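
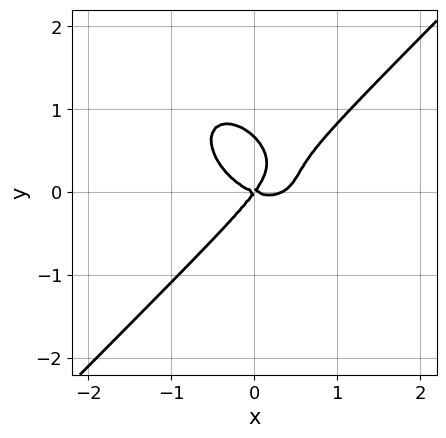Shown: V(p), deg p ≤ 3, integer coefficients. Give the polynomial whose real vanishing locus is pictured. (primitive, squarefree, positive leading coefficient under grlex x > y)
3*x^3 - 3*y^3 - x^2 - 2*x*y + 2*y^2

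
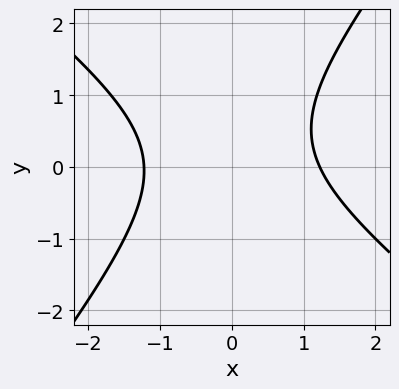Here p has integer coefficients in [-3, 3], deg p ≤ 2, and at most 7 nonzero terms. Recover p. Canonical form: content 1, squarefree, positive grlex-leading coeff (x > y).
First, degree: a generic line meets the curve in up to 2 points, so deg p = 2.
Next, observable constraints: it misses every integer gridline on the y-axis.
Finally, the integer polynomial consistent with all of this is the stated p.

2*x^2 + x*y - 2*y^2 + y - 3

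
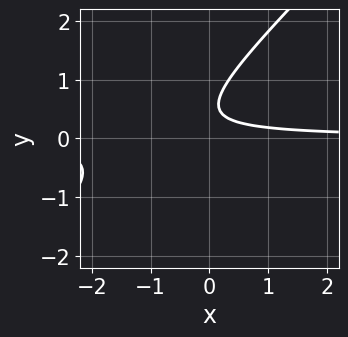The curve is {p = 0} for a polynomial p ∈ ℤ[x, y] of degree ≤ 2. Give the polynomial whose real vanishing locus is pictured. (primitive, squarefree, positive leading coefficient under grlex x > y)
3*x*y - 3*y^2 + 3*y - 1

(a) Degree: no degree-1 curve has this shape, so deg p = 2.
(b) Reading off the gridlines: no x-intercept at any integer in the box; the curve avoids every integer y-axis point in the box.
(c) These observations pin down the coefficients.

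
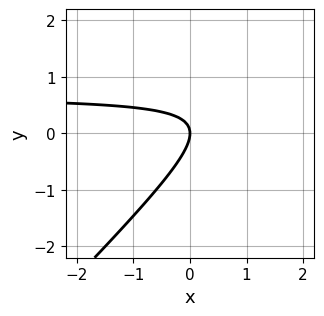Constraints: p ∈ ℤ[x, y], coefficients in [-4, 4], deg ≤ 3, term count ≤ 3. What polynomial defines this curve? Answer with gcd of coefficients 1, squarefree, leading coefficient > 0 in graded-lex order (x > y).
deg p = 2. The shape is more complex than any degree-1 curve.
Observable constraints: it crosses the x-axis at the gridline x = 0; it crosses the y-axis at the gridline y = 0.
Assembling these constraints gives the stated polynomial.

3*x*y - 3*y^2 - 2*x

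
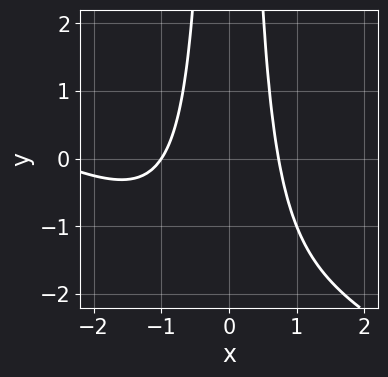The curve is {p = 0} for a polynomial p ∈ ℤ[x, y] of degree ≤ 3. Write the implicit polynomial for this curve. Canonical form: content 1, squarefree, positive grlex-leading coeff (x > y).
(a) The degree is 3 — the shape is more complex than any degree-2 curve.
(b) Observable constraints: it misses every integer gridline on the y-axis; it crosses the x-axis at the gridline x = -1.
(c) Putting this together gives p.

x^3 + 2*x^2*y + 3*x^2 - 2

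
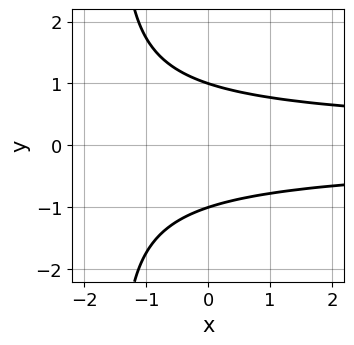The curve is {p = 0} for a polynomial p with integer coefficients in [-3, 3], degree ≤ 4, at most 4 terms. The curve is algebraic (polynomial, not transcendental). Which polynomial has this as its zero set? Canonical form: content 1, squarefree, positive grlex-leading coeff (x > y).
2*x*y^2 + 3*y^2 - 3

1. Degree: no degree-2 curve has this shape, so deg p = 3.
2. Symmetries: mirror symmetry y ↦ −y ⇒ only even powers of y.
3. Checking where it meets the axes: the y-axis gridline crossings are at y ∈ {-1, 1}; no x-intercept at any integer in the box.
4. The integer polynomial consistent with all of this is the stated p.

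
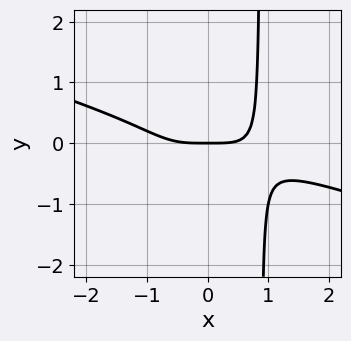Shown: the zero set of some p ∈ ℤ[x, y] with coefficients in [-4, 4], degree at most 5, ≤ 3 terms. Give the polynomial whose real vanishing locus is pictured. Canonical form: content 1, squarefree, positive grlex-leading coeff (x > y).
The degree is 4 — the shape is more complex than any degree-3 curve.
From the axis intercepts and sections: it meets the x-axis at x = 0 (among the integer gridlines); it crosses the y-axis at the gridline y = 0.
These observations pin down the coefficients.

x^4 + 3*x^3*y - 2*y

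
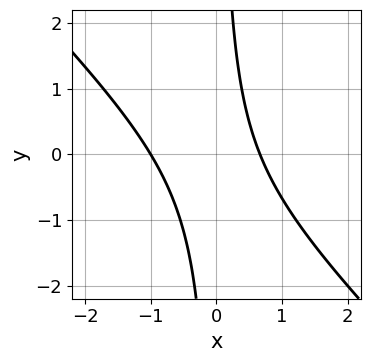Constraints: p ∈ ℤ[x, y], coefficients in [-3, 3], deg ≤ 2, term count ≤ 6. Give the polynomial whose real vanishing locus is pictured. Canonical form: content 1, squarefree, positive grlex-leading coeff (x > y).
3*x^2 + 3*x*y + x - 2

Degree: the shape is more complex than any degree-1 curve, so deg p = 2.
Checking where it meets the axes: it misses every integer gridline on the y-axis; it meets the x-axis at x = -1 (among the integer gridlines).
The integer polynomial consistent with all of this is the stated p.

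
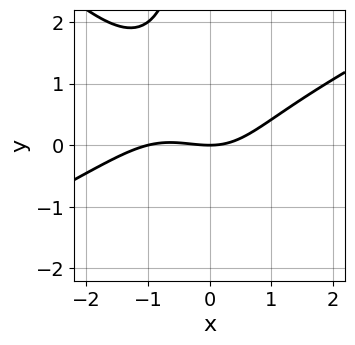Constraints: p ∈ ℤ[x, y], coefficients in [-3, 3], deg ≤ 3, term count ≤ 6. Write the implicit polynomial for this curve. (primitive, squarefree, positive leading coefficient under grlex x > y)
x^3 - x^2*y - 2*x*y^2 + x^2 - 3*y

1. deg p = 3. No degree-2 curve has this shape.
2. From the visible intercepts: one y-axis crossing is at y = 0; among the integer gridlines, it crosses the x-axis at x ∈ {-1, 0}.
3. Putting this together gives p.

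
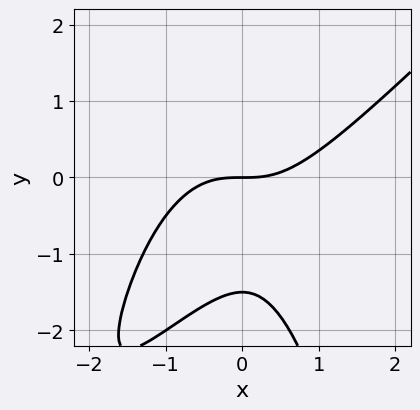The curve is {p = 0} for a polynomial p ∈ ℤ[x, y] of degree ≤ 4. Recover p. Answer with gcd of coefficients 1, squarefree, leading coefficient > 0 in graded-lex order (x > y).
2*x^3 - 2*x^2*y - 2*y^2 - 3*y

deg p = 3. The shape is more complex than any degree-2 curve.
From the visible intercepts: it meets the y-axis at y = 0 (among the integer gridlines); one x-axis crossing is at x = 0.
Together with the visible shape, these determine p as stated.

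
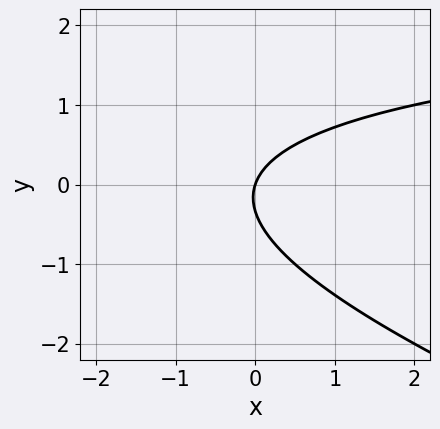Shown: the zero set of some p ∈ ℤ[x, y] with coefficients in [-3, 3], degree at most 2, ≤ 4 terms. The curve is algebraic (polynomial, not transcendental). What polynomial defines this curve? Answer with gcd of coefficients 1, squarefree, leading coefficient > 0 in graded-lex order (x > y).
x*y + 3*y^2 - 3*x + y

(a) The degree is 2 — a generic line meets the curve in up to 2 points.
(b) Observable constraints: one y-axis crossing is at y = 0; it crosses the x-axis at the gridline x = 0.
(c) Assembling these constraints gives the stated polynomial.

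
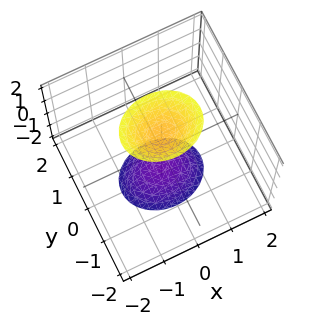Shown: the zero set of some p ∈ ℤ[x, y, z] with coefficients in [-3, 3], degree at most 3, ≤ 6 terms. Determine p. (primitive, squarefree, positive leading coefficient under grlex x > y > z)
1. There are 2 components.
2. Degree: two sheets facing apart; a quadric, so deg p = 2.
3. Symmetries: the y ↦ −y reflection is a symmetry, so y appears only in even powers; the z ↦ −z reflection is a symmetry, so z appears only in even powers; mirror symmetry x ↦ −x ⇒ only even powers of x.
4. Reading off the gridlines: the surface avoids every integer x-axis point in the box; it misses every integer gridline on the y-axis.
5. The integer polynomial consistent with all of this is the stated p.

2*x^2 + 3*y^2 - z^2 + 2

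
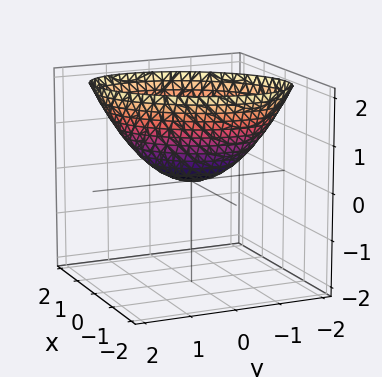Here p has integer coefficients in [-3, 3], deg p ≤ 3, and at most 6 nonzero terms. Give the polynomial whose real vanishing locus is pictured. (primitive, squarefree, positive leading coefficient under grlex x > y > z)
3*x^2 - 2*x*y + 2*y^2 - 3*z

1. Degree: no degree-1 surface has this shape, so deg p = 2.
2. Checking where it meets the axes: it meets the x-axis at x = 0 (among the integer gridlines); it crosses the z-axis at the gridline z = 0; one y-axis crossing is at y = 0.
3. Putting this together gives p.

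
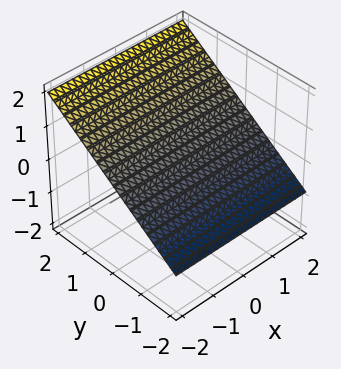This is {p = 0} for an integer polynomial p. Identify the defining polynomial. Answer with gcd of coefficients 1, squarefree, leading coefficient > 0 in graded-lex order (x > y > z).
2*y - 3*z + 2

(a) The degree is 1 — every cross-section is a straight line — this is a plane.
(b) Reading off the gridlines: it crosses the y-axis at the gridline y = -1; the surface avoids every integer x-axis point in the box.
(c) Matching integer coefficients to the picture gives p.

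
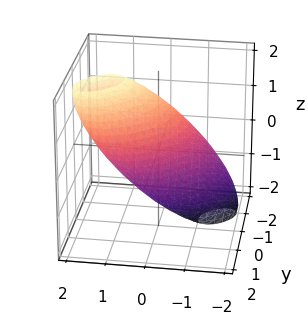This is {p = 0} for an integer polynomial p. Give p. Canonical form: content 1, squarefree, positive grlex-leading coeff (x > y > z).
2*x^2 - 2*x*y - 2*x*z + 2*y^2 + z^2 - 2

First, deg p = 2.
Next, checking where it meets the axes: the x-axis gridline crossings are at x ∈ {-1, 1}; the y-axis gridline crossings are at y ∈ {-1, 1}.
Finally, fitting integer coefficients to these (and the overall shape) gives p.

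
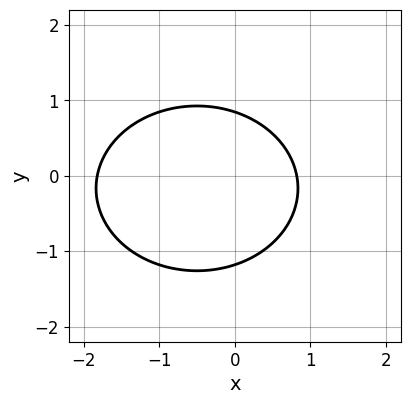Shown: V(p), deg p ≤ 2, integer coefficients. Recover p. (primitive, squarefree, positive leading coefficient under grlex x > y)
2*x^2 + 3*y^2 + 2*x + y - 3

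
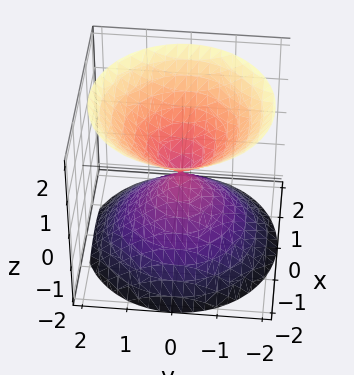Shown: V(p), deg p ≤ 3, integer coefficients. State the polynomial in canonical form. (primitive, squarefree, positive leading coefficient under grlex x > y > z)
x^2 + y^2 - z^2

(a) I count 2 distinct pieces. They look like related sheets of one shape, so recover p as a whole.
(b) The degree is 2 — a double cone through the origin; a quadric.
(c) Symmetries: mirror symmetry z ↦ −z ⇒ only even powers of z; the z-axis is an axis of rotation, so x and y enter only as x² + y².
(d) From the visible intercepts: one z-axis crossing is at z = 0; a circular section at z = 1 has radius exactly 1; one y-axis crossing is at y = 0.
(e) Assembling these constraints gives the stated polynomial.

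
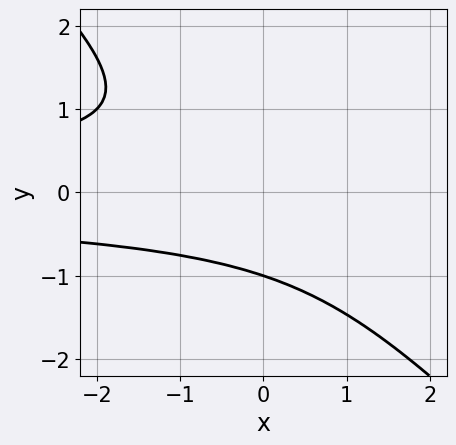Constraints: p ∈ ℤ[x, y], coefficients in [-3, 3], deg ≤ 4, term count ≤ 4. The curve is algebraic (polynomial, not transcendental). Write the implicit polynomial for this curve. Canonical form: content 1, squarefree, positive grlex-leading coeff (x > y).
x*y^2 + y^3 + 1

First, degree: a generic line meets the curve in up to 3 points, so deg p = 3.
Next, reading off the gridlines: it misses every integer gridline on the x-axis; it meets the y-axis at y = -1 (among the integer gridlines).
Finally, the integer polynomial consistent with all of this is the stated p.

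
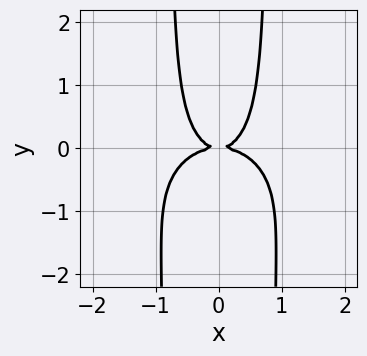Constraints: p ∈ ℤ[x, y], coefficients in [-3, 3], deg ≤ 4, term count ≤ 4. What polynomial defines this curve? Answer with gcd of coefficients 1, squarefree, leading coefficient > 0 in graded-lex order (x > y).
(a) The degree is 4 — the shape is more complex than any degree-3 curve.
(b) Symmetries: mirror symmetry x ↦ −x ⇒ only even powers of x.
(c) From the axis intercepts and sections: one x-axis crossing is at x = 0; one y-axis crossing is at y = 0.
(d) Together with the visible shape, these determine p as stated.

2*x^4 + 3*x^2*y^2 + 2*x^2*y - 2*y^2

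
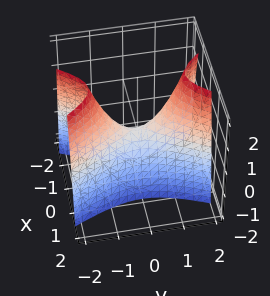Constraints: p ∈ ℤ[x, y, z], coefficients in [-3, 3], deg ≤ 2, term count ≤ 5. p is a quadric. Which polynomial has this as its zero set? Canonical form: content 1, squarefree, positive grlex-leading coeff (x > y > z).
(a) deg p = 2. A hyperbolic paraboloid; a quadric.
(b) Symmetries: the x ↦ −x reflection is a symmetry, so x appears only in even powers; it's symmetric under y → −y, forcing even powers of y.
(c) Checking where it meets the axes: it meets the z-axis at z = 0 (among the integer gridlines); it crosses the y-axis at the gridline y = 0.
(d) Together with the visible shape, these determine p as stated.

3*x^2 - y^2 + z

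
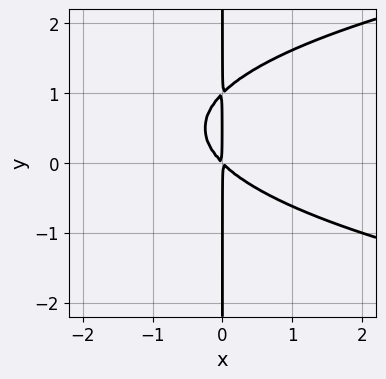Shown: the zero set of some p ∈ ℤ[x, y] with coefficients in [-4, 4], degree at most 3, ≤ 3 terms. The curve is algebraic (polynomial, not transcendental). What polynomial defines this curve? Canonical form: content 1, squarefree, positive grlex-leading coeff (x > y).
deg p = 3. A generic line meets the curve in up to 3 points.
Against the integer gridlines: every point of the y-axis in the box is on the curve.
The integer polynomial consistent with all of this is the stated p.

x*y^2 - x^2 - x*y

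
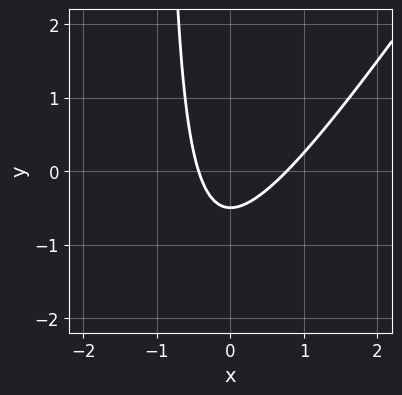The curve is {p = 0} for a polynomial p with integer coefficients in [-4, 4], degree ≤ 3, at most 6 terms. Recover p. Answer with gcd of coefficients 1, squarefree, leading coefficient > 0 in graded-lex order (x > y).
3*x^2 - 2*x*y - x - 2*y - 1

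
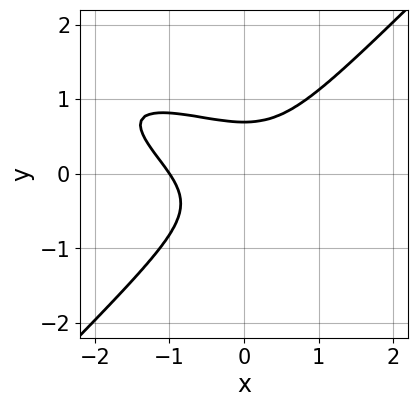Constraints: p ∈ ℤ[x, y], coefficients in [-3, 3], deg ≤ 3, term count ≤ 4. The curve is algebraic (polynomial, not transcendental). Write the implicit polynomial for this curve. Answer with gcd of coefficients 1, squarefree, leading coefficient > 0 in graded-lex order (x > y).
x^3 + 2*x^2*y - 3*y^3 + 1

1. deg p = 3. No degree-2 curve has this shape.
2. Observable constraints: it meets the x-axis at x = -1 (among the integer gridlines).
3. Together with the visible shape, these determine p as stated.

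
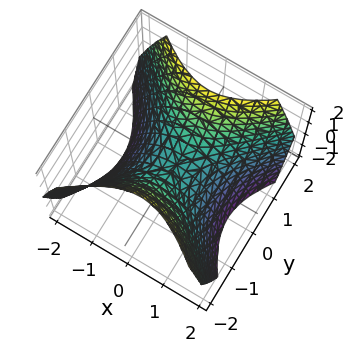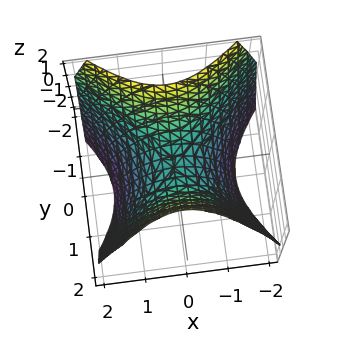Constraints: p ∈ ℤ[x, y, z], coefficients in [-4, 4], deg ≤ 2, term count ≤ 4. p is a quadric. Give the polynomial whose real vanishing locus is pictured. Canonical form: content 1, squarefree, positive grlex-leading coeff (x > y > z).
x^2 - y^2 + z

1. The degree is 2 — a hyperbolic paraboloid; a quadric.
2. Symmetries: the y ↦ −y reflection is a symmetry, so y appears only in even powers; it's symmetric under x → −x, forcing even powers of x.
3. Observable constraints: it meets the x-axis at x = 0 (among the integer gridlines); it crosses the y-axis at the gridline y = 0; it meets the z-axis at z = 0 (among the integer gridlines).
4. These observations pin down the coefficients.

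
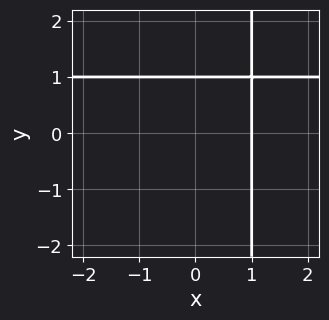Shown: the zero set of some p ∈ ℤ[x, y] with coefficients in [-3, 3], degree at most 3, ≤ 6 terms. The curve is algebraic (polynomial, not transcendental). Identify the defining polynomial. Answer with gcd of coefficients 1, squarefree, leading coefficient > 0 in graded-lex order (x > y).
First, deg p = 2. The shape is more complex than any degree-1 curve.
Next, reading off the gridlines: one y-axis crossing is at y = 1; one x-axis crossing is at x = 1.
Finally, assembling these constraints gives the stated polynomial.

x*y - x - y + 1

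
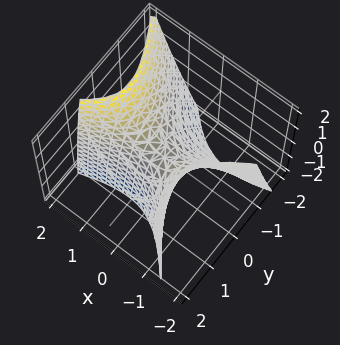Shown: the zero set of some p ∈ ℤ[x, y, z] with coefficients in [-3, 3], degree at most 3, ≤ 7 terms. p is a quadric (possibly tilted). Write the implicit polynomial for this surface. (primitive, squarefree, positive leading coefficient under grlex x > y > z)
2*x^2 - 3*x*y - 3*y^2 + y*z - 2*z

1. Degree: no degree-1 surface has this shape, so deg p = 2.
2. Checking where it meets the axes: one z-axis crossing is at z = 0; one y-axis crossing is at y = 0; one x-axis crossing is at x = 0.
3. The integer polynomial consistent with all of this is the stated p.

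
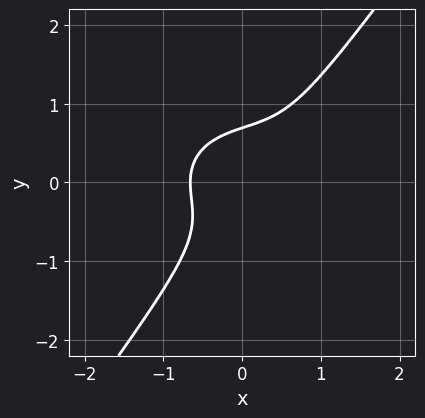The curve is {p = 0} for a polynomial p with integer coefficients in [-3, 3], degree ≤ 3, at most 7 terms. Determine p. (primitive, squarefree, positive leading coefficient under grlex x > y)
(a) Degree: no degree-2 curve has this shape, so deg p = 3.
(b) The integer polynomial consistent with all of this is the stated p.

2*x^3 + 3*x*y^2 - 3*y^3 - x^2 + 1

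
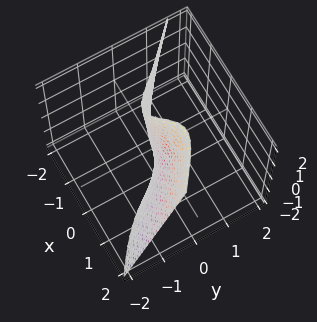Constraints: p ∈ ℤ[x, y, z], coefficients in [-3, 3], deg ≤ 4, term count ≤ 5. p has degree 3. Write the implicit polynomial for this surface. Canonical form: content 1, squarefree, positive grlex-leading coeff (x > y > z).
2*x^3 + 3*x^2*y - x^2*z - x*z + 2*y

First, deg p = 3. A generic line meets the surface in up to 3 points.
Then, observable constraints: one x-axis crossing is at x = 0; the visible z-axis segment lies entirely on the surface.
Finally, fitting integer coefficients to these (and the overall shape) gives p.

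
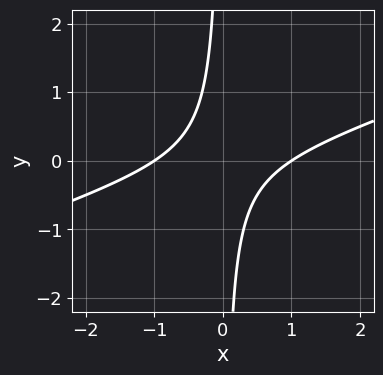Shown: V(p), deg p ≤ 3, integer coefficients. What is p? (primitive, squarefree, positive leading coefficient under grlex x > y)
The degree is 2 — no degree-1 curve has this shape.
Observable constraints: it misses every integer gridline on the y-axis; among the integer gridlines, it crosses the x-axis at x ∈ {-1, 1}.
Fitting integer coefficients to these (and the overall shape) gives p.

x^2 - 3*x*y - 1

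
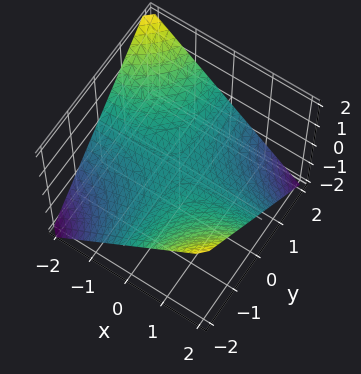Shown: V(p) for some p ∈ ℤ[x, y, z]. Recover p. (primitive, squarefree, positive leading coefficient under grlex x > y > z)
x*y + 2*z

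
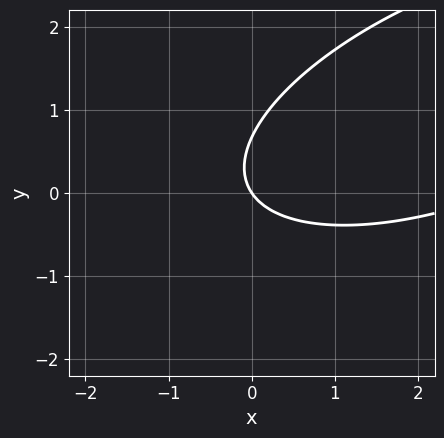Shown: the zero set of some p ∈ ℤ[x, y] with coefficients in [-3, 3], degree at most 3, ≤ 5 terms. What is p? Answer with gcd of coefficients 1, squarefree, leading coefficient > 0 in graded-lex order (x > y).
x^2 - 2*x*y + 3*y^2 - 3*x - 2*y

deg p = 2. A generic line meets the curve in up to 2 points.
Checking where it meets the axes: it meets the x-axis at x = 0 (among the integer gridlines); it meets the y-axis at y = 0 (among the integer gridlines).
These observations pin down the coefficients.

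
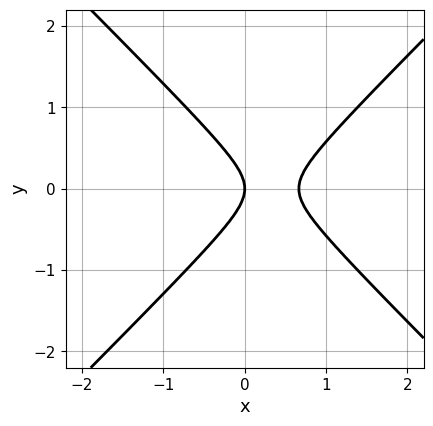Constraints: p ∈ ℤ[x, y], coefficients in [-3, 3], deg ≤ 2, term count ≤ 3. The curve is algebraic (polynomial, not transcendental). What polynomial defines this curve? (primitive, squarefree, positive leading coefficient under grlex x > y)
3*x^2 - 3*y^2 - 2*x

1. Degree: a generic line meets the curve in up to 2 points, so deg p = 2.
2. Symmetries: the y ↦ −y reflection is a symmetry, so y appears only in even powers.
3. Checking where it meets the axes: it meets the y-axis at y = 0 (among the integer gridlines); it meets the x-axis at x = 0 (among the integer gridlines).
4. The integer polynomial consistent with all of this is the stated p.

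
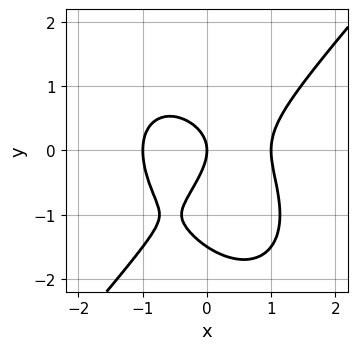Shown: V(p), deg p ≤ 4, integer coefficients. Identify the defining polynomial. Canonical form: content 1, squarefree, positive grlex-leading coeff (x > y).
First, degree: a generic line meets the curve in up to 3 points, so deg p = 3.
Then, from the visible intercepts: among the integer gridlines, it crosses the x-axis at x ∈ {-1, 0, 1}; one y-axis crossing is at y = 0.
Finally, the integer polynomial consistent with all of this is the stated p.

3*x^3 - 2*y^3 - 3*y^2 - 3*x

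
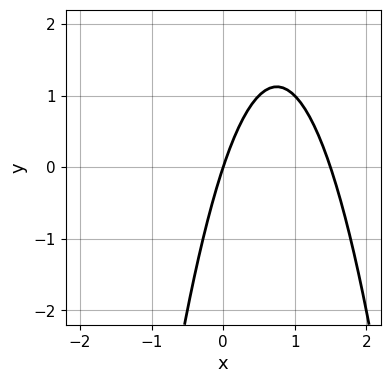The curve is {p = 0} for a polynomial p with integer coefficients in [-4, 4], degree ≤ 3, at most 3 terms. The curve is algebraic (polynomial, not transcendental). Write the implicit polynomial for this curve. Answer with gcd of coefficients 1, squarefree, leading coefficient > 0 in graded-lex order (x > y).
2*x^2 - 3*x + y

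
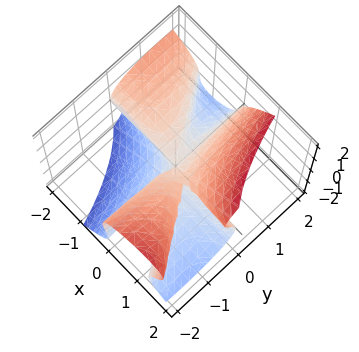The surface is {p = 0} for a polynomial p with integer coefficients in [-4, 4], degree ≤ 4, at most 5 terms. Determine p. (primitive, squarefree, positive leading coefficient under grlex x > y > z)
3*x^2*y + 2*x*y^2 + 3*x*z^2 - 3*z^3 - y*z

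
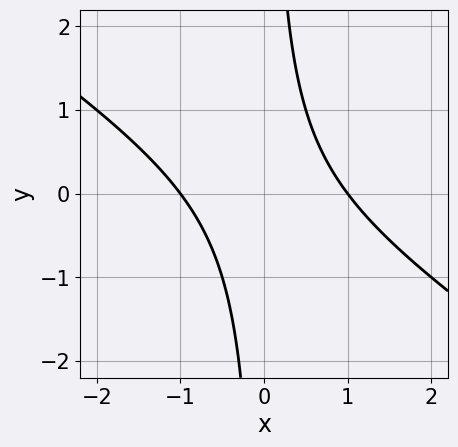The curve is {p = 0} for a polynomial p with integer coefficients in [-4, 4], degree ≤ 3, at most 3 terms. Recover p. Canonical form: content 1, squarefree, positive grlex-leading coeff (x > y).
2*x^2 + 3*x*y - 2

First, deg p = 2.
Next, from the axis intercepts and sections: the curve avoids every integer y-axis point in the box; among the integer gridlines, it crosses the x-axis at x ∈ {-1, 1}.
Finally, these observations pin down the coefficients.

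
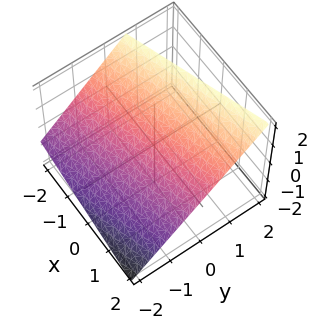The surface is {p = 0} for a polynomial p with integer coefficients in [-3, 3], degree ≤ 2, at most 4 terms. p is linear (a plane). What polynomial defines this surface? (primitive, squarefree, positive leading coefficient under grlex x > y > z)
x - 3*y + 3*z - 2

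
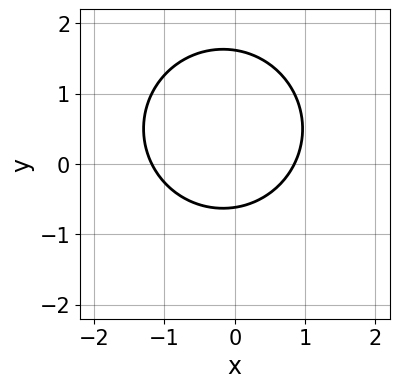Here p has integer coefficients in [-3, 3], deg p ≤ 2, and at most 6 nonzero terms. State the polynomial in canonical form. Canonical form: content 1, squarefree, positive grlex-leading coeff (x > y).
1. Degree: no degree-1 curve has this shape, so deg p = 2.
2. Putting this together gives p.

3*x^2 + 3*y^2 + x - 3*y - 3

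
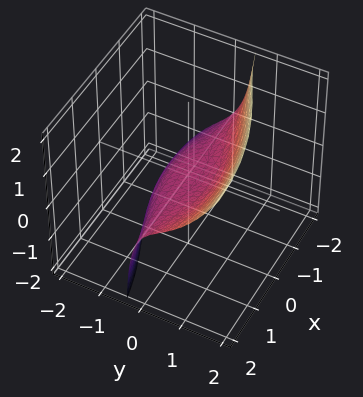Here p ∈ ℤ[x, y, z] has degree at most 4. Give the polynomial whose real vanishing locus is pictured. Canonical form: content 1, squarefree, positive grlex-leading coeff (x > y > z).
x^2*y - 2*x*y*z + 3*y^3 - y*z - 3*z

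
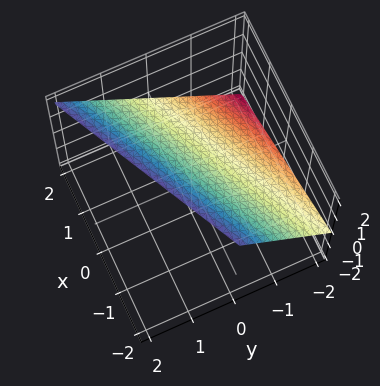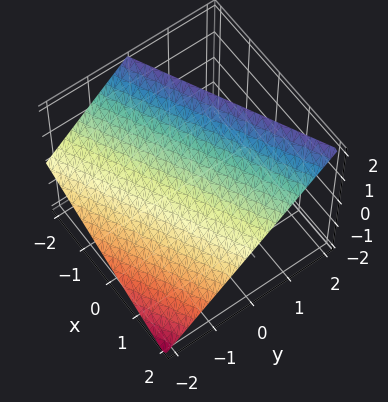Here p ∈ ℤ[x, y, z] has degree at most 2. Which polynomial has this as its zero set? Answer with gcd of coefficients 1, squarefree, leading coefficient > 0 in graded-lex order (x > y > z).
x - 2*y + 2*z - 2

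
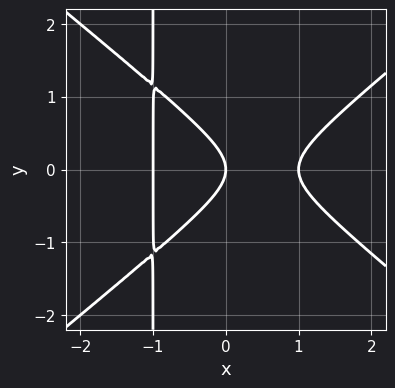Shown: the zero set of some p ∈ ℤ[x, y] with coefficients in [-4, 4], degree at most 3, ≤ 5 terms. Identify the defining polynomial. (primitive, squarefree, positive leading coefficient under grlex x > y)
1. deg p = 3. A generic line meets the curve in up to 3 points.
2. Symmetries: it's symmetric under y → −y, forcing even powers of y.
3. From the axis intercepts and sections: the x-axis gridline crossings are at x ∈ {-1, 0, 1}; one y-axis crossing is at y = 0.
4. Solving for integer coefficients yields p as stated.

2*x^3 - 3*x*y^2 - 3*y^2 - 2*x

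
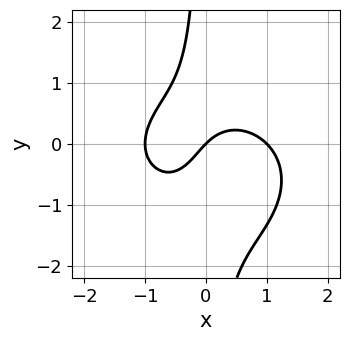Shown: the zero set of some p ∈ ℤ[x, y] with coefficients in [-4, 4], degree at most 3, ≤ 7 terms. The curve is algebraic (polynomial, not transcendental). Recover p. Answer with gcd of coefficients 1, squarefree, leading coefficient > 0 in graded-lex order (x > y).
1. Degree: the shape is more complex than any degree-2 curve, so deg p = 3.
2. Against the integer gridlines: one y-axis crossing is at y = 0; the x-axis gridline crossings are at x ∈ {-1, 0, 1}.
3. Solving for integer coefficients yields p as stated.

2*x^3 + 3*x*y^2 + 2*x*y - 2*x + 2*y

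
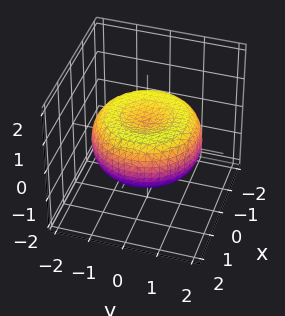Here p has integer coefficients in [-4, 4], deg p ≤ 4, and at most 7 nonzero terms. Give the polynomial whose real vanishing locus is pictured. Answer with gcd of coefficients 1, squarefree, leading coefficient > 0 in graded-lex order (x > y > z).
x^4 + 2*x^2*y^2 + y^4 - 2*x^2 - 2*y^2 + 3*z^2 - 1

First, degree: a generic line meets the surface in up to 4 points, so deg p = 4.
Then, by symmetry, the surface is invariant under rotation about z: p = q(x² + y², z).
Next, observable constraints: a circular section at z = 0 has radius between 1 and 2.
Finally, fitting integer coefficients to these (and the overall shape) gives p.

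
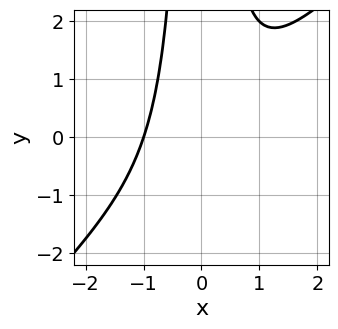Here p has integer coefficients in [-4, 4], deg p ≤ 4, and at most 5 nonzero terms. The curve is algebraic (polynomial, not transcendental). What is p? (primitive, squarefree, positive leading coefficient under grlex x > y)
x^3 - x^2*y + 1

deg p = 3. A generic line meets the curve in up to 3 points.
Observable constraints: it misses every integer gridline on the y-axis; one x-axis crossing is at x = -1.
Fitting integer coefficients to these (and the overall shape) gives p.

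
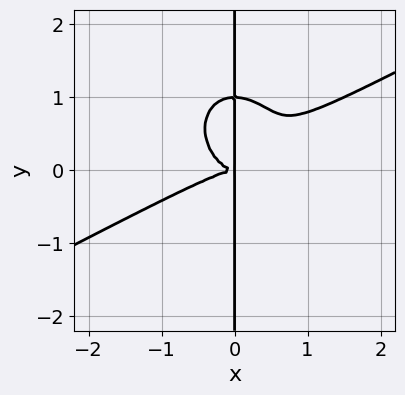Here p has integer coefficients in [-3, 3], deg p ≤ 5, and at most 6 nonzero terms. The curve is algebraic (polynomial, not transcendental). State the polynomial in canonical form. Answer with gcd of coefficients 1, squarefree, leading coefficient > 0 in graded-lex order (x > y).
2*x^4 - 3*x^3*y - 3*x*y^3 + 3*x*y^2

deg p = 4. No degree-3 curve has this shape.
From the axis intercepts and sections: every point of the y-axis in the box is on the curve.
The integer polynomial consistent with all of this is the stated p.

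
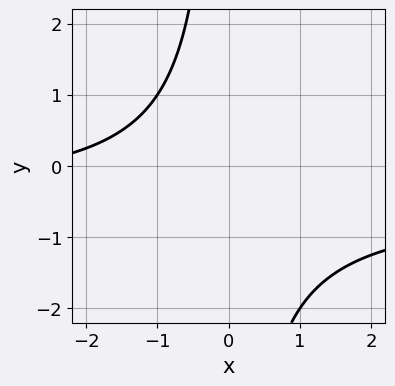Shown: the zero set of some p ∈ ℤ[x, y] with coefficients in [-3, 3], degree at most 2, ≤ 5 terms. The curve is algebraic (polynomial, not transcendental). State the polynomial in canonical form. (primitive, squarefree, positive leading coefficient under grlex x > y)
First, the degree is 2 — the shape is more complex than any degree-1 curve.
Then, observable constraints: it misses every integer gridline on the x-axis; the curve avoids every integer y-axis point in the box.
Finally, solving for integer coefficients yields p as stated.

2*x*y + x + 3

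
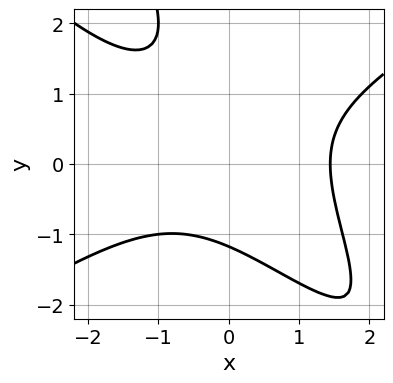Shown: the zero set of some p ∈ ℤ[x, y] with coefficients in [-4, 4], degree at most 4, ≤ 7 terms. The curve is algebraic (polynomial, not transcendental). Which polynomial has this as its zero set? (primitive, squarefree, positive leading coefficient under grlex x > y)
Degree: a generic line meets the curve in up to 3 points, so deg p = 3.
Solving for integer coefficients yields p as stated.

x^3 - 2*x*y^2 - y^3 + y^2 - 3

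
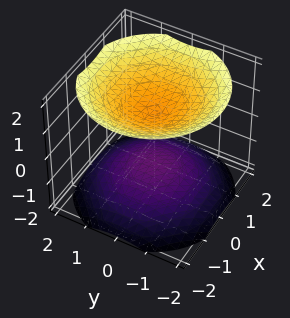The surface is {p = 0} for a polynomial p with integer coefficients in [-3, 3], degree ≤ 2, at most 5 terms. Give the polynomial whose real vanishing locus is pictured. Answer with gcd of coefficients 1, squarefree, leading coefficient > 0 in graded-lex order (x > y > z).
2*x^2 + 2*y^2 - 3*z^2 + 3

The picture has 2 separate pieces.
The degree is 2 — two separate bowl-shaped sheets opening away from each other; a quadric.
Symmetries: it's symmetric under z → −z, forcing even powers of z; every cross-section ⟂ z is a circle, so x, y appear only via x² + y².
Observable constraints: the surface avoids every integer x-axis point in the box; no y-intercept at any integer in the box.
Together with the visible shape, these determine p as stated.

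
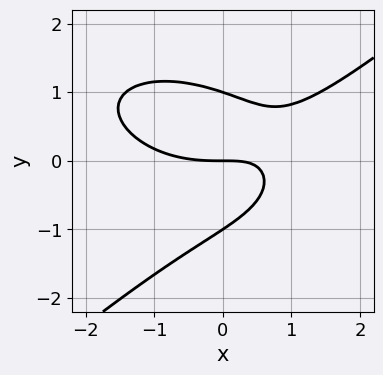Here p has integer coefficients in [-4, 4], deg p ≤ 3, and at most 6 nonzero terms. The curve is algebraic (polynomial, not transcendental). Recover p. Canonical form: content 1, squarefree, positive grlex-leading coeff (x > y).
x^3 + x*y^2 - 3*y^3 - 3*x*y + 3*y

(a) Degree: no degree-2 curve has this shape, so deg p = 3.
(b) From the visible intercepts: one x-axis crossing is at x = 0; the y-axis gridline crossings are at y ∈ {-1, 0, 1}.
(c) Solving for integer coefficients yields p as stated.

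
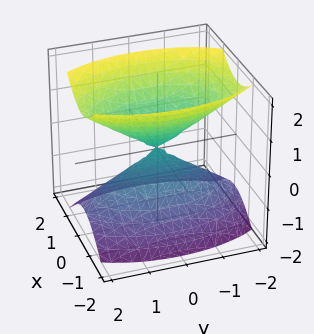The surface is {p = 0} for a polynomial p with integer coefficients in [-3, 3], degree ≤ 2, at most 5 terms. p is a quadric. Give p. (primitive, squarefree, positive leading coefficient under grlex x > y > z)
First, the picture has 2 separate pieces.
Then, the degree is 2 — two nappes meeting at a single point; a quadric.
Then, symmetries: the x ↦ −x reflection is a symmetry, so x appears only in even powers; mirror symmetry y ↦ −y ⇒ only even powers of y; it's symmetric under z → −z, forcing even powers of z.
Next, observable constraints: it crosses the y-axis at the gridline y = 0; it meets the z-axis at z = 0 (among the integer gridlines); it meets the x-axis at x = 0 (among the integer gridlines).
Finally, these observations pin down the coefficients.

3*x^2 + y^2 - 2*z^2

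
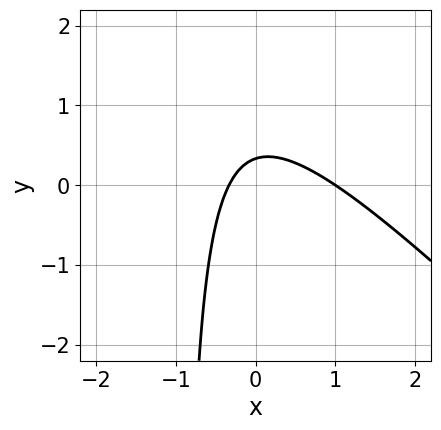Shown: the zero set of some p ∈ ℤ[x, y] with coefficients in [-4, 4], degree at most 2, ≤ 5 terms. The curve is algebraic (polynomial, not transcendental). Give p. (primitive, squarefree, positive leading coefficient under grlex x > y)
The degree is 2 — the shape is more complex than any degree-1 curve.
Checking where it meets the axes: it crosses the x-axis at the gridline x = 1.
The integer polynomial consistent with all of this is the stated p.

3*x^2 + 3*x*y - 2*x + 3*y - 1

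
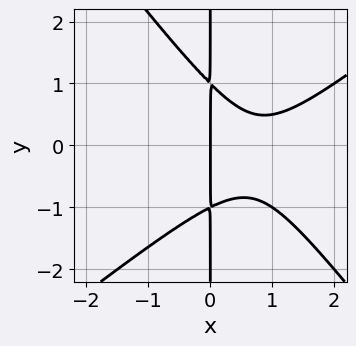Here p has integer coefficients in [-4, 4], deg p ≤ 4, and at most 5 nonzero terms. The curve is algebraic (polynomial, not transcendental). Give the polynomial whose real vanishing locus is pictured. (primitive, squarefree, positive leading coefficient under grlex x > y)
(a) Degree: a generic line meets the curve in up to 3 points, so deg p = 3.
(b) Against the integer gridlines: every point of the y-axis in the box is on the curve; it crosses the x-axis at the gridline x = 0.
(c) Matching integer coefficients to the picture gives p.

2*x^3 - x^2*y - 2*x*y^2 - 3*x^2 + 2*x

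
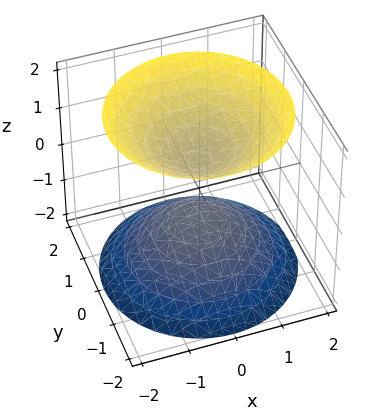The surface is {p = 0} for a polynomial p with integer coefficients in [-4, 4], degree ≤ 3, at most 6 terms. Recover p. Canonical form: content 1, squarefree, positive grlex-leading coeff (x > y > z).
First, there are 2 components. They look like related sheets of one shape, so recover p as a whole.
Then, the degree is 2 — two separate bowl-shaped sheets opening away from each other; a quadric.
Then, symmetry: the surface is invariant under rotation about z: p = q(x² + y², z); the z ↦ −z reflection is a symmetry, so z appears only in even powers.
Next, observable constraints: the surface avoids every integer y-axis point in the box; the surface avoids every integer x-axis point in the box; a circular section at z = 2 has radius between 1 and 2.
Finally, the integer polynomial consistent with all of this is the stated p.

2*x^2 + 2*y^2 - 2*z^2 + 1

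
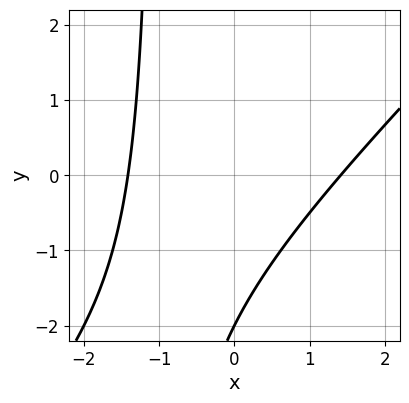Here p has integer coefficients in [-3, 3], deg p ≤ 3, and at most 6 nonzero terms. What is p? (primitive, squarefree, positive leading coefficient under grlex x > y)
1. deg p = 2.
2. Reading off the gridlines: it crosses the y-axis at the gridline y = -2.
3. Fitting integer coefficients to these (and the overall shape) gives p.

x^2 - x*y - y - 2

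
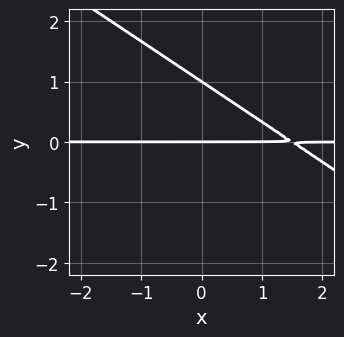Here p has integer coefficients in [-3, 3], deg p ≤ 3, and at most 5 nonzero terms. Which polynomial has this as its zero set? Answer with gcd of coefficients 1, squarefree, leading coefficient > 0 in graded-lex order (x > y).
2*x*y + 3*y^2 - 3*y

Degree: a generic line meets the curve in up to 2 points, so deg p = 2.
Against the integer gridlines: the visible x-axis segment lies entirely on the curve; among the integer gridlines, it crosses the y-axis at y ∈ {0, 1}.
Matching integer coefficients to the picture gives p.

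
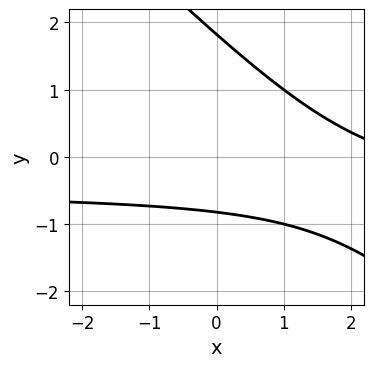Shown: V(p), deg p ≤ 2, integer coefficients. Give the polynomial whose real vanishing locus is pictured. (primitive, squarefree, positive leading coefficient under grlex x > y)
2*x*y + 2*y^2 + x - 2*y - 3

(a) Degree: a generic line meets the curve in up to 2 points, so deg p = 2.
(b) Reading off the gridlines: it misses every integer gridline on the x-axis.
(c) Matching integer coefficients to the picture gives p.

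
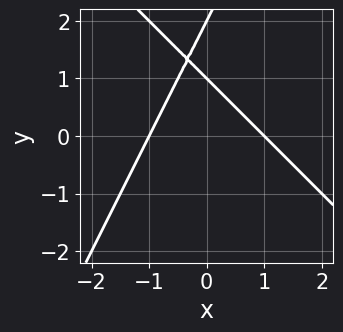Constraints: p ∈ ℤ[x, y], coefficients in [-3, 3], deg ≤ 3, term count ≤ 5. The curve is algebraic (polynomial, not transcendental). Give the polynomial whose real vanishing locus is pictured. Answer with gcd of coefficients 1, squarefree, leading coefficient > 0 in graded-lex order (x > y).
2*x^2 + x*y - y^2 + 3*y - 2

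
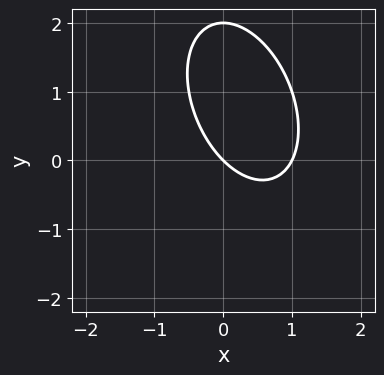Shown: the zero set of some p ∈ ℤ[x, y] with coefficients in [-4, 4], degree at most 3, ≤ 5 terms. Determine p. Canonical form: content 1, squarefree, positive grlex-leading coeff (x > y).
2*x^2 + x*y + y^2 - 2*x - 2*y

Degree: a generic line meets the curve in up to 2 points, so deg p = 2.
Against the integer gridlines: among the integer gridlines, it crosses the y-axis at y ∈ {0, 2}; among the integer gridlines, it crosses the x-axis at x ∈ {0, 1}.
These observations pin down the coefficients.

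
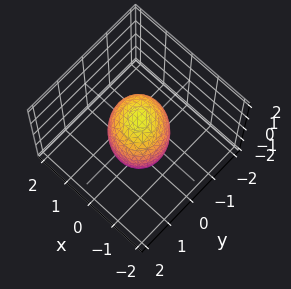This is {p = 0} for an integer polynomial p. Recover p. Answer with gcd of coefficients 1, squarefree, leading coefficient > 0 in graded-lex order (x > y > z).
Degree: the shape is more complex than any degree-1 surface, so deg p = 2.
From the visible intercepts: among the integer gridlines, it crosses the y-axis at y ∈ {-1, 1}; among the integer gridlines, it crosses the x-axis at x ∈ {-1, 1}.
Fitting integer coefficients to these (and the overall shape) gives p.

3*x^2 + x*y + 3*y^2 + 2*z^2 - 3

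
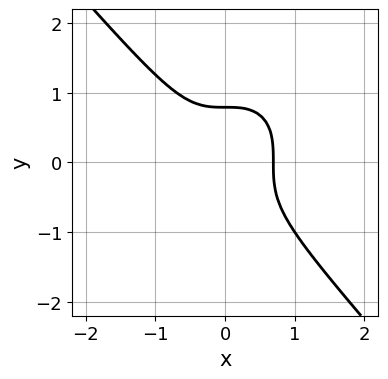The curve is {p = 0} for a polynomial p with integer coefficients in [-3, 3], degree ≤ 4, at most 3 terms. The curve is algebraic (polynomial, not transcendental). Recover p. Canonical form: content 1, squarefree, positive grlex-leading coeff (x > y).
Degree: the shape is more complex than any degree-2 curve, so deg p = 3.
Solving for integer coefficients yields p as stated.

3*x^3 + 2*y^3 - 1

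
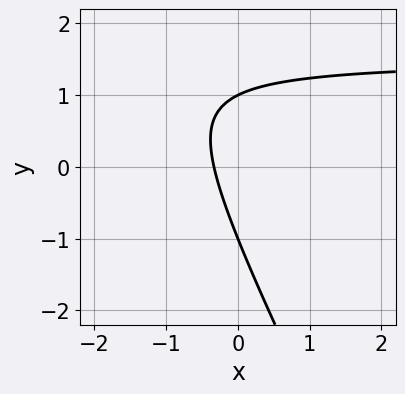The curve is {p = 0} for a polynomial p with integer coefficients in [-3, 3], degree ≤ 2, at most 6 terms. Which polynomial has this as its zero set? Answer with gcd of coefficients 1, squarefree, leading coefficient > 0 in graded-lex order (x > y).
2*x*y + y^2 - 3*x - 1

1. deg p = 2. A generic line meets the curve in up to 2 points.
2. From the axis intercepts and sections: the y-axis gridline crossings are at y ∈ {-1, 1}.
3. The integer polynomial consistent with all of this is the stated p.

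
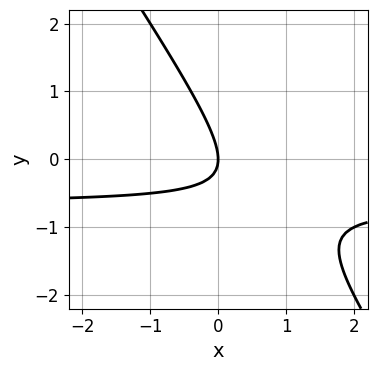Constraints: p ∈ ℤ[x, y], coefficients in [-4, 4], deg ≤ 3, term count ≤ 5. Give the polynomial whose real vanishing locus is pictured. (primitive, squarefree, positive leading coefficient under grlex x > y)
1. deg p = 2. The shape is more complex than any degree-1 curve.
2. From the axis intercepts and sections: it meets the y-axis at y = 0 (among the integer gridlines); one x-axis crossing is at x = 0.
3. Assembling these constraints gives the stated polynomial.

3*x*y + 2*y^2 + 2*x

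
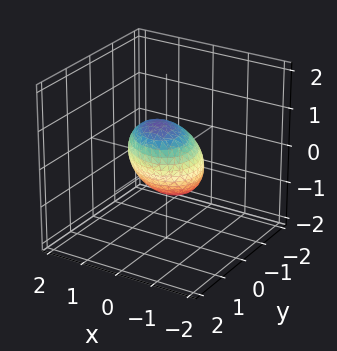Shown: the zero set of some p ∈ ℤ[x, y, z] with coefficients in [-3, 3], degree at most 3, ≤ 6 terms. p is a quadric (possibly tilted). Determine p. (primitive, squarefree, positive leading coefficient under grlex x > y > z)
1. deg p = 2.
2. Against the integer gridlines: among the integer gridlines, it crosses the z-axis at z ∈ {-1, 1}; the x-axis gridline crossings are at x ∈ {-1, 1}.
3. Fitting integer coefficients to these (and the overall shape) gives p.

2*x^2 + x*y + 2*y^2 - 2*y*z + 2*z^2 - 2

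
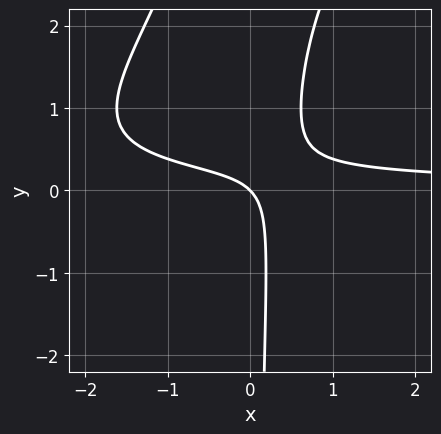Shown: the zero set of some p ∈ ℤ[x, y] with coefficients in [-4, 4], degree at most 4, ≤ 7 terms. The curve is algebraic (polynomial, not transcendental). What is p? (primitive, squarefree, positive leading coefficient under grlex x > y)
x^2*y - x*y^2 + 3*x*y - x - y

First, degree: no degree-2 curve has this shape, so deg p = 3.
Next, observable constraints: it crosses the y-axis at the gridline y = 0; it crosses the x-axis at the gridline x = 0.
Finally, the integer polynomial consistent with all of this is the stated p.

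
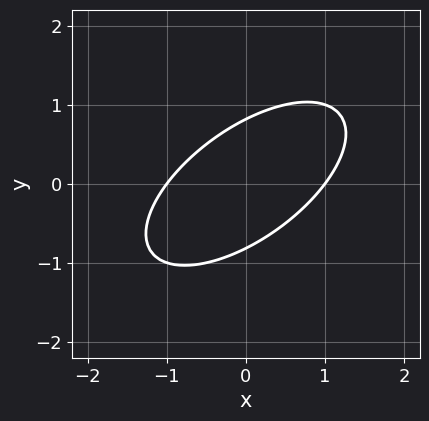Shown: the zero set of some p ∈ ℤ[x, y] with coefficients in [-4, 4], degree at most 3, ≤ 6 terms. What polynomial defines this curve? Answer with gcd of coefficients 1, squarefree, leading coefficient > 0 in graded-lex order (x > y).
1. Degree: the shape is more complex than any degree-1 curve, so deg p = 2.
2. From the axis intercepts and sections: the x-axis gridline crossings are at x ∈ {-1, 1}.
3. Putting this together gives p.

2*x^2 - 3*x*y + 3*y^2 - 2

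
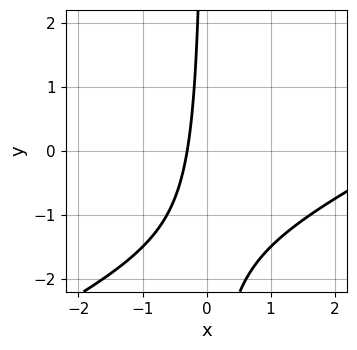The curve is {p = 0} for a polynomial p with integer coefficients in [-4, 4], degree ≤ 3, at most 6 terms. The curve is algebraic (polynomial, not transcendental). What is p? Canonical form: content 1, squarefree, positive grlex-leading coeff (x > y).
x^2 - 2*x*y - 3*x - 1

1. deg p = 2.
2. From the visible intercepts: it misses every integer gridline on the y-axis.
3. Matching integer coefficients to the picture gives p.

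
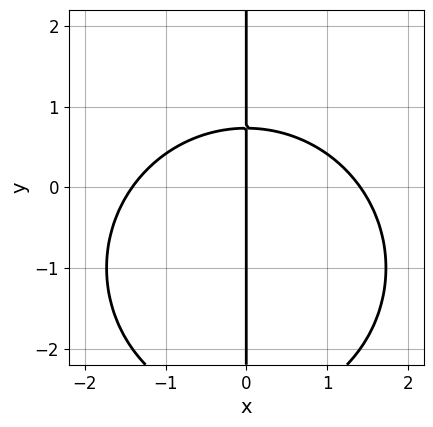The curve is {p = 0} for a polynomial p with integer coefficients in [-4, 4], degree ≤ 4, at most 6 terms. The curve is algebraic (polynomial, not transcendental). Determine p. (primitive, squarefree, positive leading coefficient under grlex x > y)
First, deg p = 3. The shape is more complex than any degree-2 curve.
Next, from the axis intercepts and sections: it crosses the x-axis at the gridline x = 0; the visible y-axis segment lies entirely on the curve.
Finally, putting this together gives p.

x^3 + x*y^2 + 2*x*y - 2*x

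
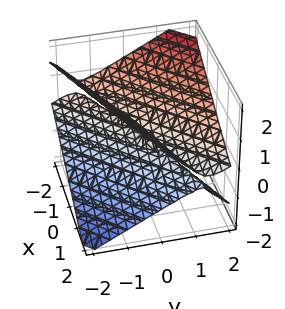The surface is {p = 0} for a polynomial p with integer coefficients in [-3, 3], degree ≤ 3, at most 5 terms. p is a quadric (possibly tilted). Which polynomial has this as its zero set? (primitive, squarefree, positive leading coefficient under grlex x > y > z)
deg p = 2.
From the visible intercepts: it meets the y-axis at y = 0 (among the integer gridlines); it meets the x-axis at x = 0 (among the integer gridlines); one z-axis crossing is at z = 0.
The integer polynomial consistent with all of this is the stated p.

x^2 - 3*x*y + 2*y^2 - 2*y*z - 3*z^2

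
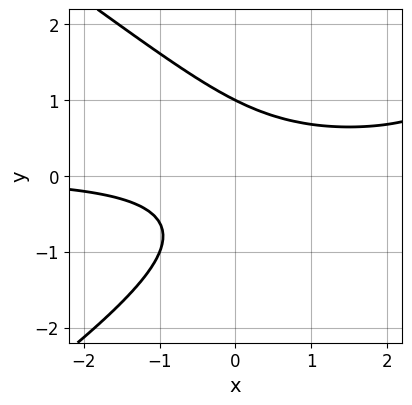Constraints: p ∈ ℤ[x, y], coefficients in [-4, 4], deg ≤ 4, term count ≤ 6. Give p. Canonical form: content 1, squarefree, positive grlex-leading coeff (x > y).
The degree is 3 — the shape is more complex than any degree-2 curve.
Observable constraints: it misses every integer gridline on the x-axis; it crosses the y-axis at the gridline y = 1.
Solving for integer coefficients yields p as stated.

x^2*y - 2*y^3 - 3*x*y + 2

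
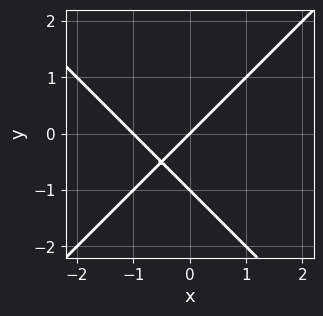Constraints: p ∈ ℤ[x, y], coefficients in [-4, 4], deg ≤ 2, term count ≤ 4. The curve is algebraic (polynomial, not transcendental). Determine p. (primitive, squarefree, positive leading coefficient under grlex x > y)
First, deg p = 2. The shape is more complex than any degree-1 curve.
Then, reading off the gridlines: the x-axis gridline crossings are at x ∈ {-1, 0}; among the integer gridlines, it crosses the y-axis at y ∈ {-1, 0}.
Finally, assembling these constraints gives the stated polynomial.

x^2 - y^2 + x - y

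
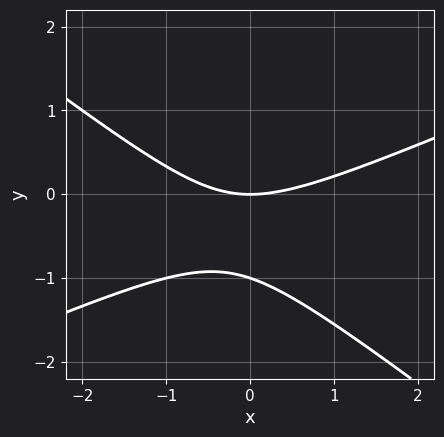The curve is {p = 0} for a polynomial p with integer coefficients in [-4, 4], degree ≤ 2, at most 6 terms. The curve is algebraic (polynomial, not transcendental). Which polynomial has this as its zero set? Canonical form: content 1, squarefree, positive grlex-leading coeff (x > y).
x^2 - x*y - 3*y^2 - 3*y

1. The degree is 2 — a generic line meets the curve in up to 2 points.
2. From the axis intercepts and sections: it meets the x-axis at x = 0 (among the integer gridlines); among the integer gridlines, it crosses the y-axis at y ∈ {-1, 0}.
3. Solving for integer coefficients yields p as stated.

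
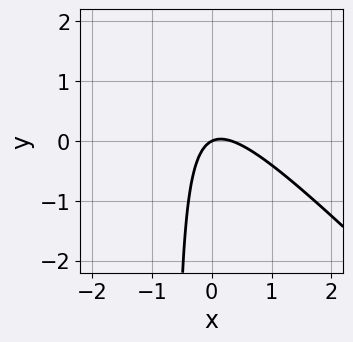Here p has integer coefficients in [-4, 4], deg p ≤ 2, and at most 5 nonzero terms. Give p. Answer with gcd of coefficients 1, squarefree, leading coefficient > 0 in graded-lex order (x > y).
3*x^2 + 3*x*y - x + 2*y

deg p = 2. The shape is more complex than any degree-1 curve.
Observable constraints: it meets the y-axis at y = 0 (among the integer gridlines); it crosses the x-axis at the gridline x = 0.
Fitting integer coefficients to these (and the overall shape) gives p.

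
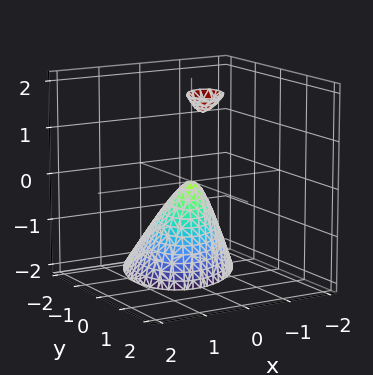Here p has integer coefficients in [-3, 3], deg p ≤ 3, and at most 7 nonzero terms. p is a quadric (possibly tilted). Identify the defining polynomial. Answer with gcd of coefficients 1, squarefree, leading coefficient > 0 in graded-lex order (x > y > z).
3*x^2 - 2*x*y + 2*y^2 - 2*y*z + z

(a) The picture has 2 separate pieces.
(b) The degree is 2 — no degree-1 surface has this shape.
(c) From the visible intercepts: it meets the z-axis at z = 0 (among the integer gridlines); one x-axis crossing is at x = 0; one y-axis crossing is at y = 0.
(d) Assembling these constraints gives the stated polynomial.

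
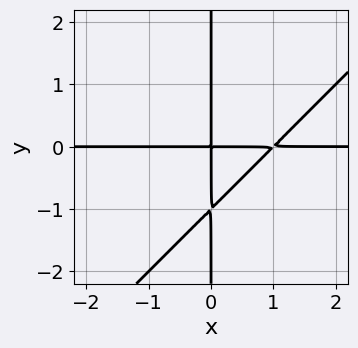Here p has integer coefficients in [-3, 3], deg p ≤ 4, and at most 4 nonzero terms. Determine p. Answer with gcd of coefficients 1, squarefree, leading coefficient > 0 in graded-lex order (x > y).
First, the degree is 3 — no degree-2 curve has this shape.
Then, against the integer gridlines: every point of the y-axis in the box is on the curve; the visible x-axis segment lies entirely on the curve.
Finally, matching integer coefficients to the picture gives p.

x^2*y - x*y^2 - x*y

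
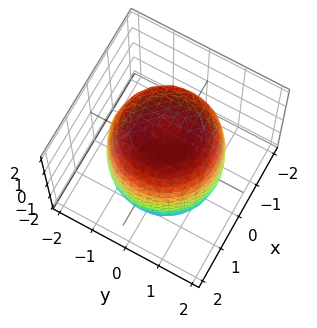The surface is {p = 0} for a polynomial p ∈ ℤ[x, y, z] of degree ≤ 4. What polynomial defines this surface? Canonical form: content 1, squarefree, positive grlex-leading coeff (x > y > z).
x^4 + 2*x^2*y^2 + y^4 - x^2 - y^2 + z^2 - 3

1. deg p = 4. The shape is more complex than any degree-3 surface.
2. By symmetry, every cross-section ⟂ z is a circle, so x, y appear only via x² + y².
3. Reading off the gridlines: a circular section at z = -1 has radius between 1 and 2.
4. Assembling these constraints gives the stated polynomial.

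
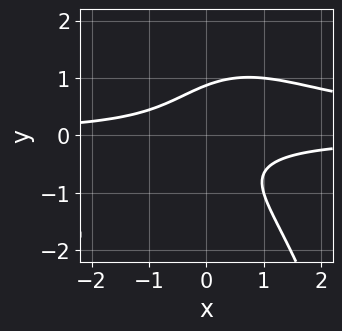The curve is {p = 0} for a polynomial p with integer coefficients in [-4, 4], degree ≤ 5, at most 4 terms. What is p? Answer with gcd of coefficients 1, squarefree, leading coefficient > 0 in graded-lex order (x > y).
2*x^2*y^2 + 3*y^3 - 3*x*y - 2

(a) Degree: no degree-3 curve has this shape, so deg p = 4.
(b) Reading off the gridlines: the curve avoids every integer x-axis point in the box.
(c) The integer polynomial consistent with all of this is the stated p.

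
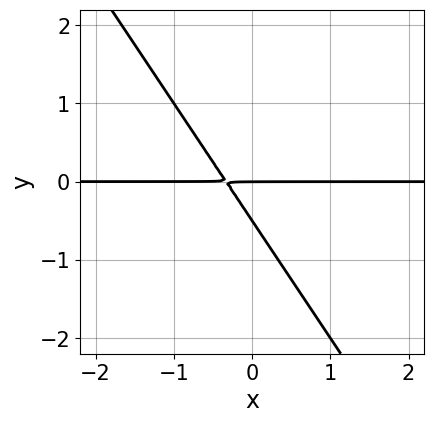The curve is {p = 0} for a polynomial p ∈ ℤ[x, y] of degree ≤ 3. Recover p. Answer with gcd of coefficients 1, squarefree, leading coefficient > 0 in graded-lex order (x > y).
(a) deg p = 2. No degree-1 curve has this shape.
(b) From the visible intercepts: every point of the x-axis in the box is on the curve; it crosses the y-axis at the gridline y = 0.
(c) Fitting integer coefficients to these (and the overall shape) gives p.

3*x*y + 2*y^2 + y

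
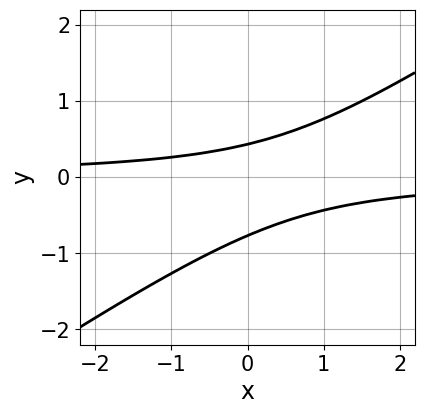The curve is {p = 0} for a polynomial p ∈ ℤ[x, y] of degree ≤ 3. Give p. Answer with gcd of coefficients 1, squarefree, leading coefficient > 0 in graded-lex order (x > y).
2*x*y - 3*y^2 - y + 1

1. Degree: the shape is more complex than any degree-1 curve, so deg p = 2.
2. Reading off the gridlines: it misses every integer gridline on the x-axis.
3. The integer polynomial consistent with all of this is the stated p.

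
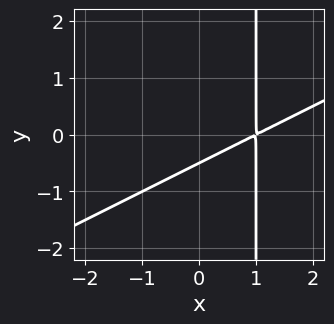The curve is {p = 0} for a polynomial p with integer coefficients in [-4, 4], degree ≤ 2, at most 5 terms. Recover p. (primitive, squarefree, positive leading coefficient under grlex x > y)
x^2 - 2*x*y - 2*x + 2*y + 1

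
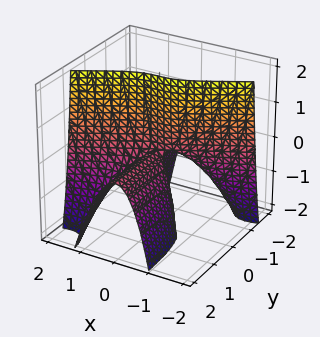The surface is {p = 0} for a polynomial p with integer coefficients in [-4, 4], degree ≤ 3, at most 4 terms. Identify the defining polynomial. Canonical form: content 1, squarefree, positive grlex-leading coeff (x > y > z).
(a) deg p = 3. The shape is more complex than any degree-2 surface.
(b) Checking where it meets the axes: one x-axis crossing is at x = 0; every point of the z-axis in the box is on the surface; every point of the y-axis in the box is on the surface.
(c) Putting this together gives p.

x^3 - 2*x^2*y - y*z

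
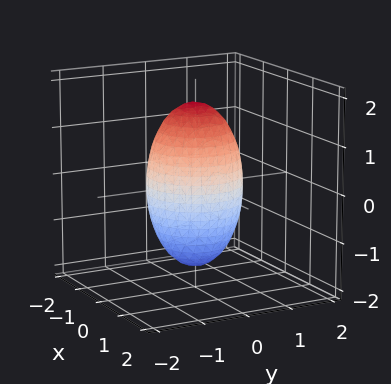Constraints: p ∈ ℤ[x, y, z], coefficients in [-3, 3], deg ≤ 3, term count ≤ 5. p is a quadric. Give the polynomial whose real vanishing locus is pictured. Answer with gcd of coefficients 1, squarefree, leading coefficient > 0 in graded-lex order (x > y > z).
3*x^2 + 3*y^2 + z^2 - 3

1. Degree: a closed, bounded, convex surface; a quadric, so deg p = 2.
2. Symmetries: it's symmetric under z → −z, forcing even powers of z; every cross-section ⟂ z is a circle, so x, y appear only via x² + y².
3. From the visible intercepts: among the integer gridlines, it crosses the x-axis at x ∈ {-1, 1}; a circular section at z = 1 has radius between 0 and 1; the y-axis gridline crossings are at y ∈ {-1, 1}.
4. Fitting integer coefficients to these (and the overall shape) gives p.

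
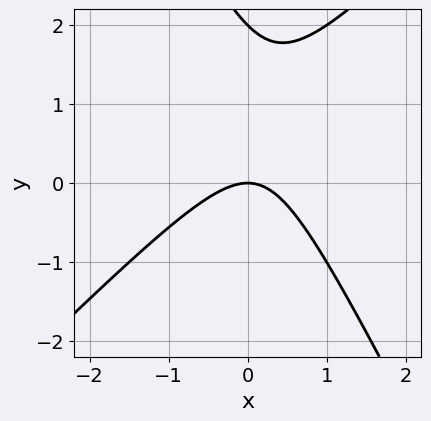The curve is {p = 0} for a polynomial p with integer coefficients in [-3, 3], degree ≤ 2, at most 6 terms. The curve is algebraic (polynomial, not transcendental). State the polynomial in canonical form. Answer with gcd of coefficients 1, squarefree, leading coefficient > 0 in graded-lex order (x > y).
(a) deg p = 2. No degree-1 curve has this shape.
(b) From the visible intercepts: it meets the x-axis at x = 0 (among the integer gridlines); the y-axis gridline crossings are at y ∈ {0, 2}.
(c) Solving for integer coefficients yields p as stated.

2*x^2 - x*y - y^2 + 2*y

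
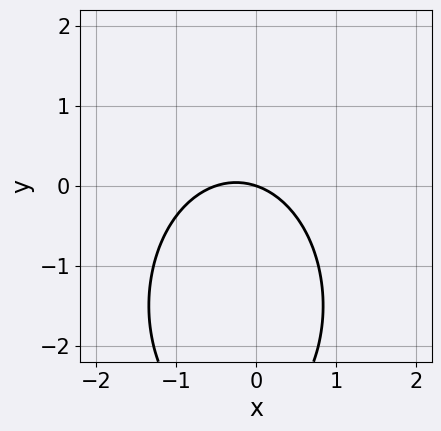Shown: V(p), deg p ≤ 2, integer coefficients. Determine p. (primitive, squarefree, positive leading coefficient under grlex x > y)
1. The degree is 2 — the shape is more complex than any degree-1 curve.
2. Observable constraints: it meets the x-axis at x = 0 (among the integer gridlines); it crosses the y-axis at the gridline y = 0.
3. Together with the visible shape, these determine p as stated.

2*x^2 + y^2 + x + 3*y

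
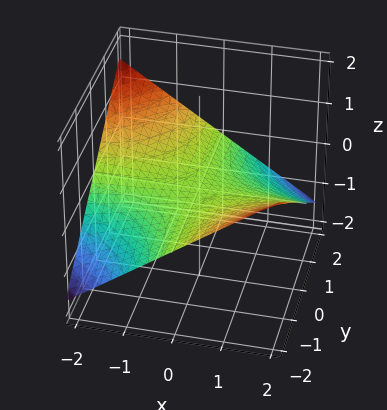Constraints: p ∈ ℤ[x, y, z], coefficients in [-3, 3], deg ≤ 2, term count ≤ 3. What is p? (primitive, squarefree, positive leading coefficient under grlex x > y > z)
1. The degree is 2 — a saddle surface; a quadric.
2. From the visible intercepts: the visible y-axis segment lies entirely on the surface; it meets the z-axis at z = 0 (among the integer gridlines); every point of the x-axis in the box is on the surface.
3. Solving for integer coefficients yields p as stated.

x*y + 3*z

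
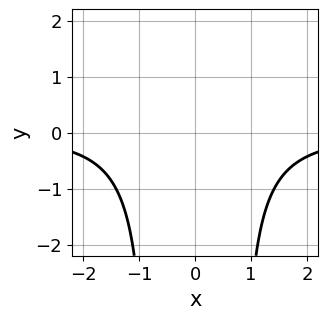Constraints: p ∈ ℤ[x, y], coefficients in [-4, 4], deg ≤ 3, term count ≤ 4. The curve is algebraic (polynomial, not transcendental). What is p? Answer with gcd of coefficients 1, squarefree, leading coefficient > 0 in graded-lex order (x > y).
2*x^2*y - y + 3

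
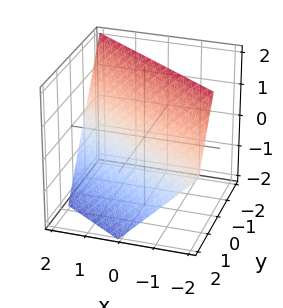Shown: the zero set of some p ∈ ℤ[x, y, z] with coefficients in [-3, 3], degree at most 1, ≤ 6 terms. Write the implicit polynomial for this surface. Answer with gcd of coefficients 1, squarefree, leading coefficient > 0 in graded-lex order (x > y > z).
2*x + 3*y + 2*z - 2

(a) The degree is 1 — the surface is flat (a plane).
(b) From the axis intercepts and sections: one x-axis crossing is at x = 1; one z-axis crossing is at z = 1.
(c) Fitting integer coefficients to these (and the overall shape) gives p.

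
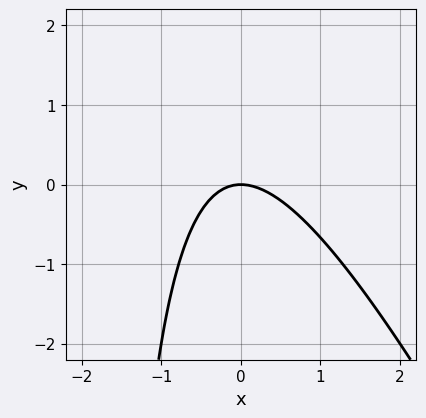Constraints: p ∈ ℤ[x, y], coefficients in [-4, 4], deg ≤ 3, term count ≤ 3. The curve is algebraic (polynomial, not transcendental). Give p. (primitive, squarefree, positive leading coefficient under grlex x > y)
1. Degree: the shape is more complex than any degree-1 curve, so deg p = 2.
2. Reading off the gridlines: one y-axis crossing is at y = 0; it crosses the x-axis at the gridline x = 0.
3. Solving for integer coefficients yields p as stated.

2*x^2 + x*y + 2*y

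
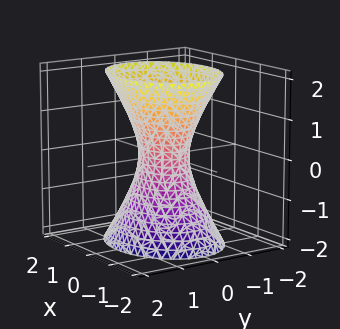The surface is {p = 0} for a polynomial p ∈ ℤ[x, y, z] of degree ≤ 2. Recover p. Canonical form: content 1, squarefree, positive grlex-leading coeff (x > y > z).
Degree: one connected sheet with a waist; a quadric, so deg p = 2.
Symmetries: mirror symmetry x ↦ −x ⇒ only even powers of x; the y ↦ −y reflection is a symmetry, so y appears only in even powers; mirror symmetry z ↦ −z ⇒ only even powers of z.
Observable constraints: it misses every integer gridline on the z-axis.
Assembling these constraints gives the stated polynomial.

2*x^2 + 3*y^2 - z^2 - 1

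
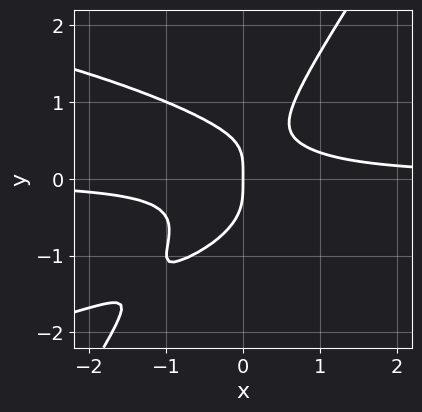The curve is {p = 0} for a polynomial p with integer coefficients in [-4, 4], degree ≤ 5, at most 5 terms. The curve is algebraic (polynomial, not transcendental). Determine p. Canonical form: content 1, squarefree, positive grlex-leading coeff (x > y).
3*x*y^3 - 2*y^4 + 3*x^2*y - x*y^2 - x

First, the degree is 4 — no degree-3 curve has this shape.
Then, reading off the gridlines: it meets the x-axis at x = 0 (among the integer gridlines); one y-axis crossing is at y = 0.
Finally, matching integer coefficients to the picture gives p.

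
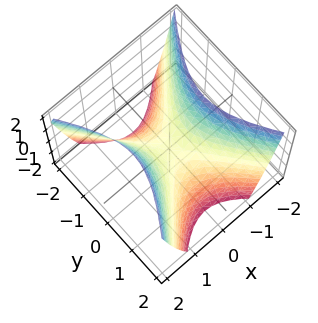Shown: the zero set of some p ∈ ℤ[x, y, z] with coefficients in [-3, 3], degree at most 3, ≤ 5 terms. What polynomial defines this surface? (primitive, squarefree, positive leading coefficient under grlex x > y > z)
The degree is 2 — a saddle surface; a quadric.
Symmetries: it's symmetric under y → −y, forcing even powers of y; mirror symmetry x ↦ −x ⇒ only even powers of x.
Against the integer gridlines: one x-axis crossing is at x = 0; one z-axis crossing is at z = 0; one y-axis crossing is at y = 0.
Assembling these constraints gives the stated polynomial.

3*x^2 - 2*y^2 - 2*z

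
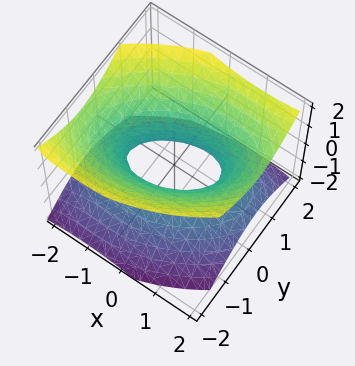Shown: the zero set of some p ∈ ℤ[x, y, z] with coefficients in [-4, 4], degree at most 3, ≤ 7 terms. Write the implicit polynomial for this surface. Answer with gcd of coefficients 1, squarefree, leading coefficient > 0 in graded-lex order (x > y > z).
1. deg p = 2. No degree-1 surface has this shape.
2. Checking where it meets the axes: among the integer gridlines, it crosses the x-axis at x ∈ {-1, 1}; no z-intercept at any integer in the box.
3. Assembling these constraints gives the stated polynomial.

x^2 - x*y + 2*y^2 - 2*z^2 - 1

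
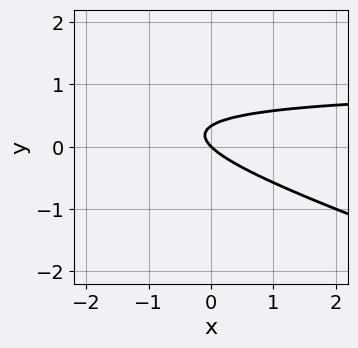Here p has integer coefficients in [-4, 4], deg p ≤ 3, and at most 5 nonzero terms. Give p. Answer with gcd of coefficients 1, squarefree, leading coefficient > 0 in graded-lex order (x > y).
x*y + 3*y^2 - x - y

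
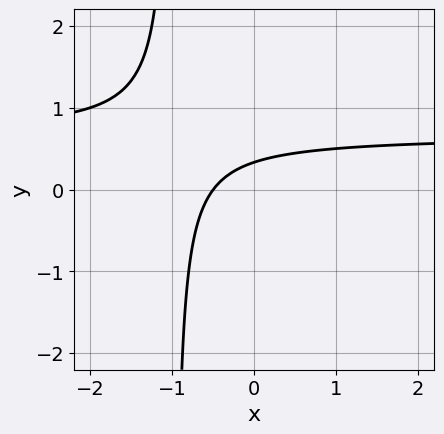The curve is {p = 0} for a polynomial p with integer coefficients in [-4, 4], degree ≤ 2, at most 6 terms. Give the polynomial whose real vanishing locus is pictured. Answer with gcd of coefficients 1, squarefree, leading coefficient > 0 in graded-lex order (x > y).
(a) deg p = 2. No degree-1 curve has this shape.
(b) Putting this together gives p.

3*x*y - 2*x + 3*y - 1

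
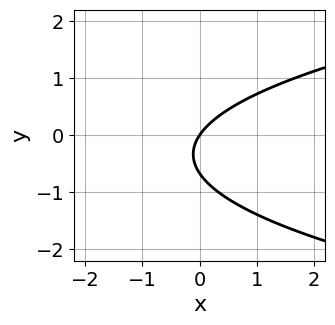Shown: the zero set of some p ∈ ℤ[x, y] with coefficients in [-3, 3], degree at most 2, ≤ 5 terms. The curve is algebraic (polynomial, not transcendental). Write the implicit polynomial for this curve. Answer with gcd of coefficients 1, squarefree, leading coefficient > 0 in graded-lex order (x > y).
(a) Degree: a generic line meets the curve in up to 2 points, so deg p = 2.
(b) From the axis intercepts and sections: it crosses the x-axis at the gridline x = 0; it meets the y-axis at y = 0 (among the integer gridlines).
(c) Fitting integer coefficients to these (and the overall shape) gives p.

3*y^2 - 3*x + 2*y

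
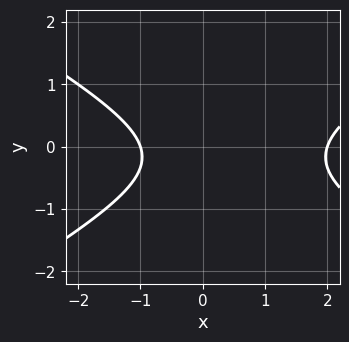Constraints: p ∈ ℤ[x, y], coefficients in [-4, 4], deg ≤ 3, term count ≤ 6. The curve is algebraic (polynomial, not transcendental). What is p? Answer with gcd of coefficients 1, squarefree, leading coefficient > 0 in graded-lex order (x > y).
x^2 - 3*y^2 - x - y - 2

First, the degree is 2 — a generic line meets the curve in up to 2 points.
Next, from the visible intercepts: the x-axis gridline crossings are at x ∈ {-1, 2}; no y-intercept at any integer in the box.
Finally, solving for integer coefficients yields p as stated.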